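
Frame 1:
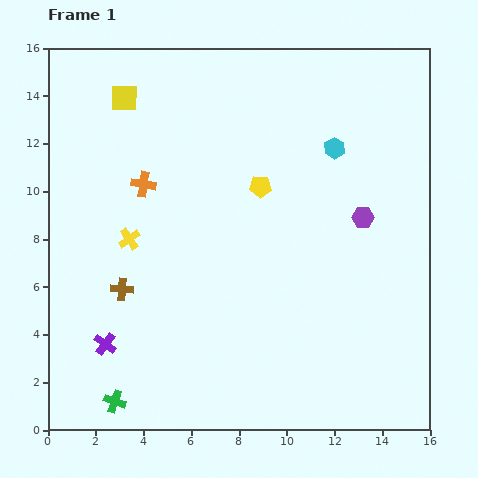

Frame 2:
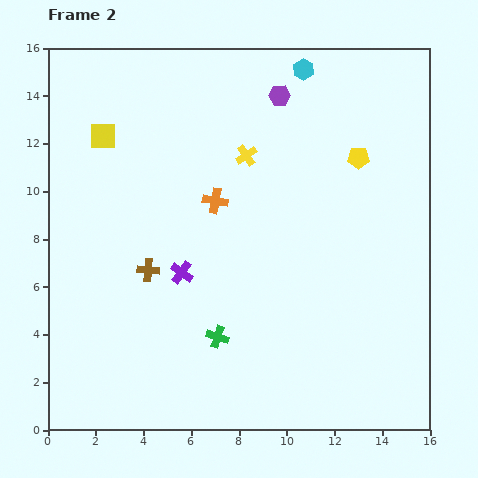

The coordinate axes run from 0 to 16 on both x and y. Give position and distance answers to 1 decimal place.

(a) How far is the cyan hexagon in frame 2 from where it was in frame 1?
3.5

The cyan hexagon moved from (12.0, 11.8) to (10.7, 15.1), a distance of √(1.3² + 3.3²) ≈ 3.5.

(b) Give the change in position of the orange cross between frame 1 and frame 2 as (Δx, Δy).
(3.0, -0.7)

The orange cross was at (4.0, 10.3) in frame 1 and (7.0, 9.6) in frame 2.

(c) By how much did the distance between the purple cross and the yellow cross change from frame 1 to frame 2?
+1.1

Distance in frame 1: 4.5. Distance in frame 2: 5.6.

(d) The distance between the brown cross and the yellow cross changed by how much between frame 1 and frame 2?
+4.2

Distance in frame 1: 2.1. Distance in frame 2: 6.3.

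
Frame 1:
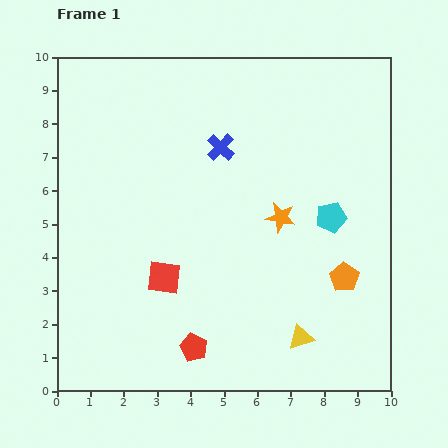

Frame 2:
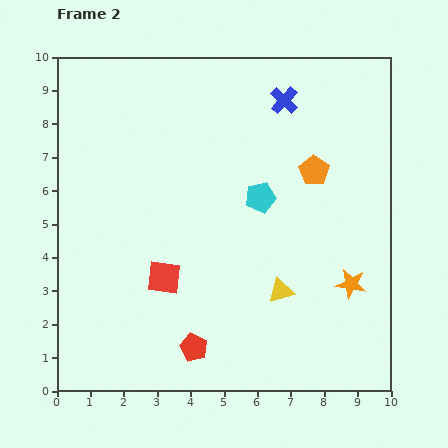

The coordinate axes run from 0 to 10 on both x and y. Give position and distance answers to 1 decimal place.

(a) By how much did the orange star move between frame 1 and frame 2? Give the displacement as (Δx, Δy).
(2.1, -2.0)

The orange star was at (6.7, 5.2) in frame 1 and (8.8, 3.2) in frame 2.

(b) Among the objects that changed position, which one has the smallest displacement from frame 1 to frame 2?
the yellow triangle

(moved 1.5)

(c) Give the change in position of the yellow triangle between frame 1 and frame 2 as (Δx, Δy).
(-0.6, 1.4)

The yellow triangle was at (7.3, 1.6) in frame 1 and (6.7, 3.0) in frame 2.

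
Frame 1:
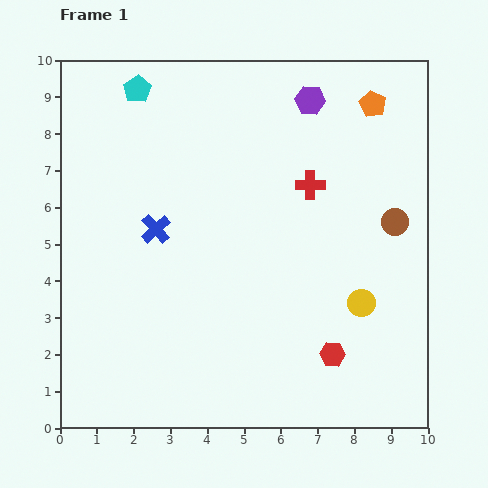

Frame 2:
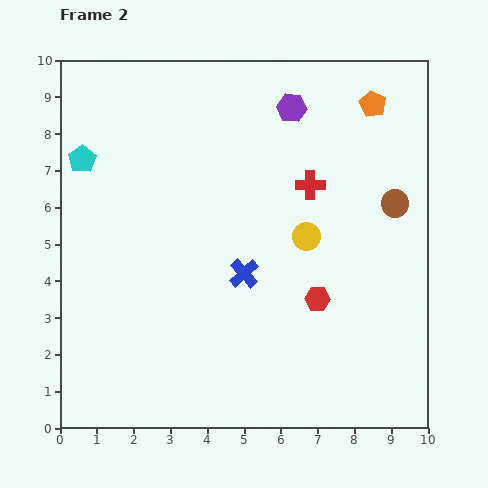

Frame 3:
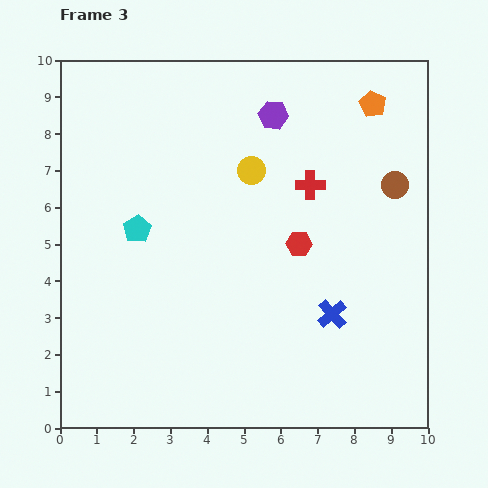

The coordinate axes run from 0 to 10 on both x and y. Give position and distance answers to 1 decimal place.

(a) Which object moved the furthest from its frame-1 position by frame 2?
the blue cross

(moved 2.7; next 2.4)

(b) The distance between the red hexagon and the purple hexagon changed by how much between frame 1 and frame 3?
-3.3

Distance in frame 1: 6.9. Distance in frame 3: 3.6.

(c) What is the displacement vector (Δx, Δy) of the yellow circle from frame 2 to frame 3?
(-1.5, 1.8)

The yellow circle was at (6.7, 5.2) in frame 2 and (5.2, 7.0) in frame 3.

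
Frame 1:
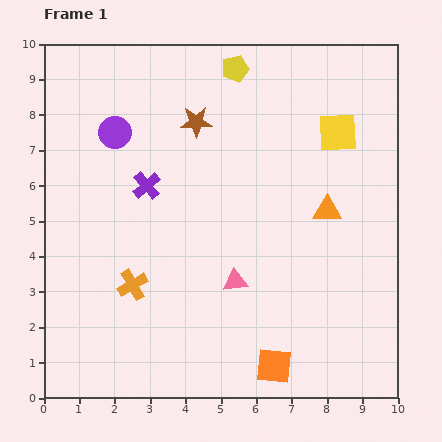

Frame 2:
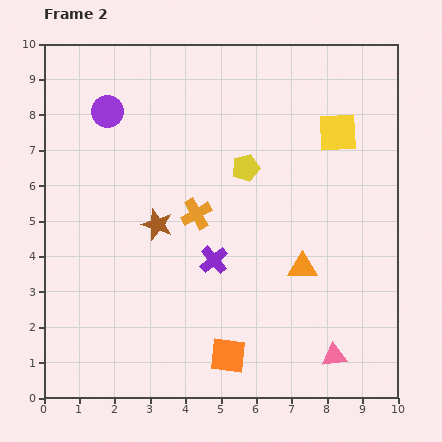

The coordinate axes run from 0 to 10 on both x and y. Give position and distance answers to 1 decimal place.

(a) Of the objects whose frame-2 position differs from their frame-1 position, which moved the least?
the purple circle

(moved 0.6)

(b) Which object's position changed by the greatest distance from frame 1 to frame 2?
the pink triangle

(moved 3.5; next 3.1)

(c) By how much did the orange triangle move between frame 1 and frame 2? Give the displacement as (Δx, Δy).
(-0.7, -1.6)

The orange triangle was at (8.0, 5.3) in frame 1 and (7.3, 3.7) in frame 2.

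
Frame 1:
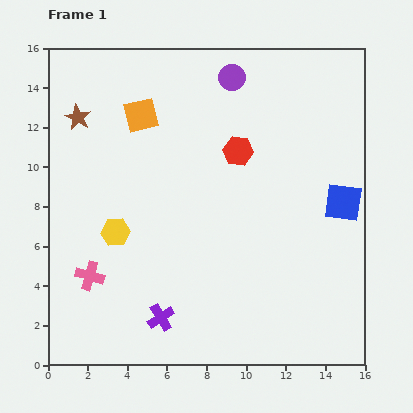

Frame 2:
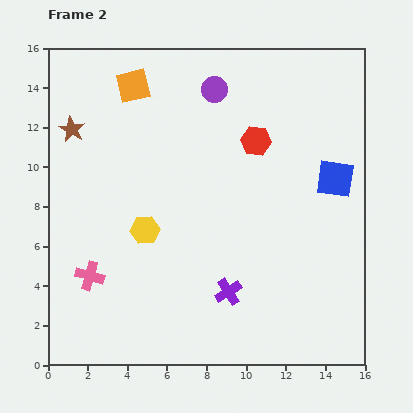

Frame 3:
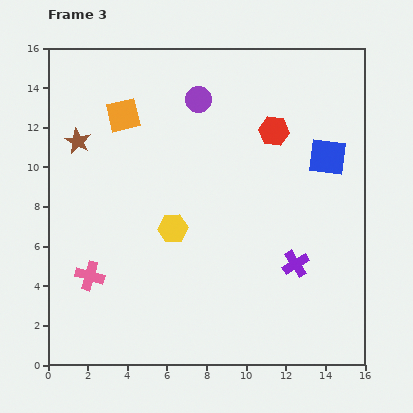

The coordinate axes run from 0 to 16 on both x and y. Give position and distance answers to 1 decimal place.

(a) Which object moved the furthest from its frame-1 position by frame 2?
the purple cross

(moved 3.6; next 1.6)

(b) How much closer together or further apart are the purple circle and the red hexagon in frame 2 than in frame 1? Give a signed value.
-0.4

Distance in frame 1: 3.7. Distance in frame 2: 3.3.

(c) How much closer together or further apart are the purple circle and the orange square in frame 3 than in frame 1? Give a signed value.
-1.1

Distance in frame 1: 5.0. Distance in frame 3: 3.9.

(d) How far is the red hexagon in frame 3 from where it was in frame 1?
2.1

The red hexagon moved from (9.6, 10.8) to (11.4, 11.8), a distance of √(1.8² + 1.0²) ≈ 2.1.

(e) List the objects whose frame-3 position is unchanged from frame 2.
the pink cross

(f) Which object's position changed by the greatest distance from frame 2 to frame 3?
the purple cross

(moved 3.7; next 1.6)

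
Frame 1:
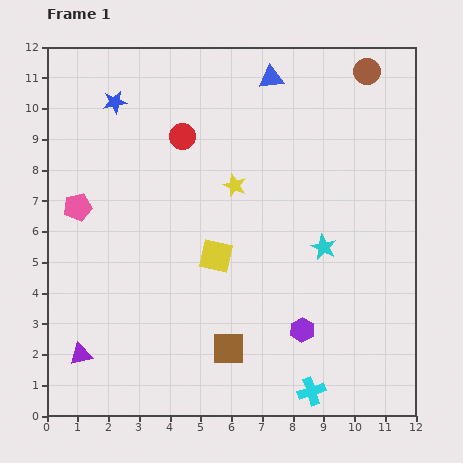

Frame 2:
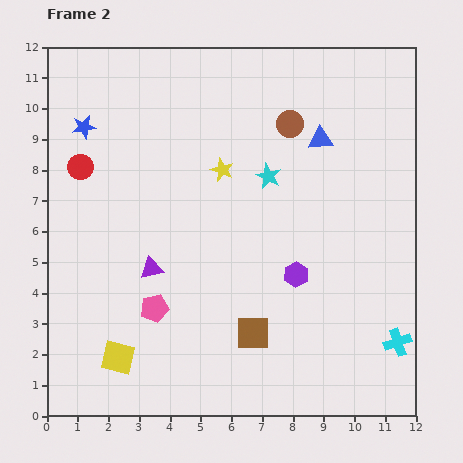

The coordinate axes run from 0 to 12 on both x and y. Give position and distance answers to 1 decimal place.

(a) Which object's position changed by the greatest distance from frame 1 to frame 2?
the yellow square

(moved 4.6; next 4.1)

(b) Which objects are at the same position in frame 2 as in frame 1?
none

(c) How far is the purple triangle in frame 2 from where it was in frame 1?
3.6

The purple triangle moved from (1.1, 2.0) to (3.4, 4.8), a distance of √(2.3² + 2.8²) ≈ 3.6.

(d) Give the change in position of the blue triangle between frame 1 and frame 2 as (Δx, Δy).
(1.6, -2.0)

The blue triangle was at (7.3, 11.0) in frame 1 and (8.9, 9.0) in frame 2.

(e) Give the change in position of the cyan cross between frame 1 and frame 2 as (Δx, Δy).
(2.8, 1.6)

The cyan cross was at (8.6, 0.8) in frame 1 and (11.4, 2.4) in frame 2.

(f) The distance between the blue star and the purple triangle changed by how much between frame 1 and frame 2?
-3.2

Distance in frame 1: 8.3. Distance in frame 2: 5.1.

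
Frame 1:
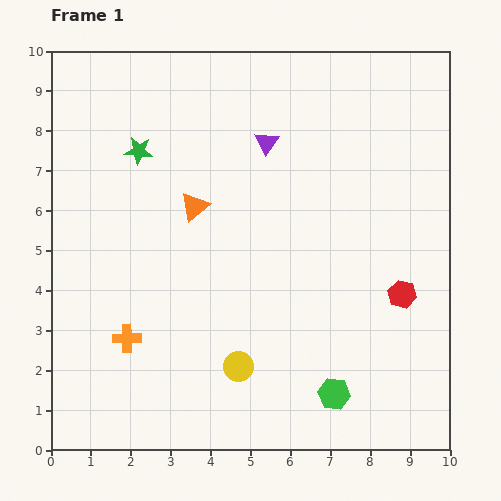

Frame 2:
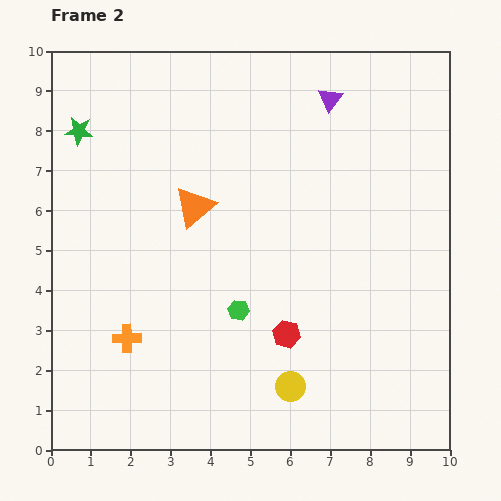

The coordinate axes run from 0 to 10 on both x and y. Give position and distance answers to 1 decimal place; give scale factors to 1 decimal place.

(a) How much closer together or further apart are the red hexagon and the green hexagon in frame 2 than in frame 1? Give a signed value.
-1.7

Distance in frame 1: 3.0. Distance in frame 2: 1.3.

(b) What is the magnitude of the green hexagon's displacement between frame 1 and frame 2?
3.2

The green hexagon moved from (7.1, 1.4) to (4.7, 3.5), a distance of √(2.4² + 2.1²) ≈ 3.2.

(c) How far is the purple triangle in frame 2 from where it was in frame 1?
1.9

The purple triangle moved from (5.4, 7.7) to (7.0, 8.8), a distance of √(1.6² + 1.1²) ≈ 1.9.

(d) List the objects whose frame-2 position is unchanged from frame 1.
the orange triangle, the orange cross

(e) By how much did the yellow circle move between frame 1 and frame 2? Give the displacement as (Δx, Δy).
(1.3, -0.5)

The yellow circle was at (4.7, 2.1) in frame 1 and (6.0, 1.6) in frame 2.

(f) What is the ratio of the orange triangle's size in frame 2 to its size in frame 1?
1.4×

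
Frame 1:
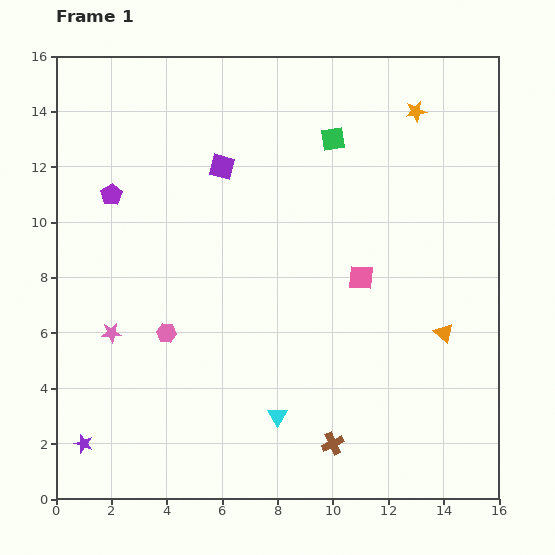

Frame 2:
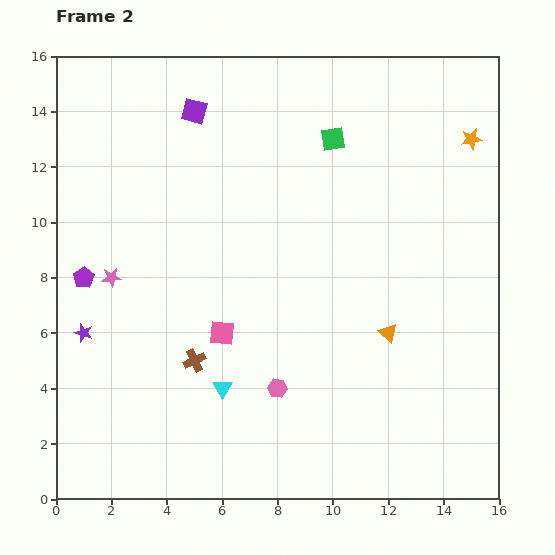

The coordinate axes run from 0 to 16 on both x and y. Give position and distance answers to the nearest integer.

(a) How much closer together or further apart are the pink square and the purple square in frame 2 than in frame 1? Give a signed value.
+2

Distance in frame 1: 6. Distance in frame 2: 8.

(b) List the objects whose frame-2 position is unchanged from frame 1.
the green square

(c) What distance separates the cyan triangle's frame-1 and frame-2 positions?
2

The cyan triangle moved from (8, 3) to (6, 4), a distance of √(2² + 1²) ≈ 2.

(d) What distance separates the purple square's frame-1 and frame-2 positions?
2

The purple square moved from (6, 12) to (5, 14), a distance of √(1² + 2²) ≈ 2.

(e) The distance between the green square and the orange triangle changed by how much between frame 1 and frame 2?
-1

Distance in frame 1: 8. Distance in frame 2: 7.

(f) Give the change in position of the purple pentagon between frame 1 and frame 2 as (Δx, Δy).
(-1, -3)

The purple pentagon was at (2, 11) in frame 1 and (1, 8) in frame 2.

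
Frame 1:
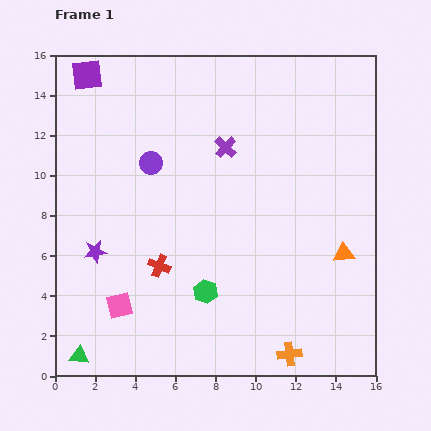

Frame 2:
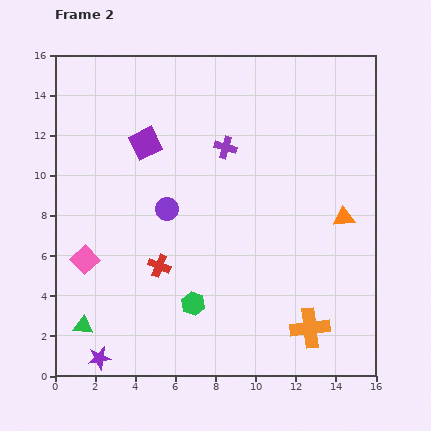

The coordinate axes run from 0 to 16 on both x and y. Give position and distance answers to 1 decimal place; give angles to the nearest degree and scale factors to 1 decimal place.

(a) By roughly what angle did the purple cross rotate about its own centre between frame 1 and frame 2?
29° counter-clockwise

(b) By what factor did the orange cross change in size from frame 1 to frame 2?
1.6×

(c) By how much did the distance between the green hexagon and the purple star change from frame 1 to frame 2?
-0.5

Distance in frame 1: 5.9. Distance in frame 2: 5.4.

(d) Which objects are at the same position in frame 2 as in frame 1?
the purple cross, the red cross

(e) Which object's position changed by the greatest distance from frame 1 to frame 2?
the purple star

(moved 5.3; next 4.5)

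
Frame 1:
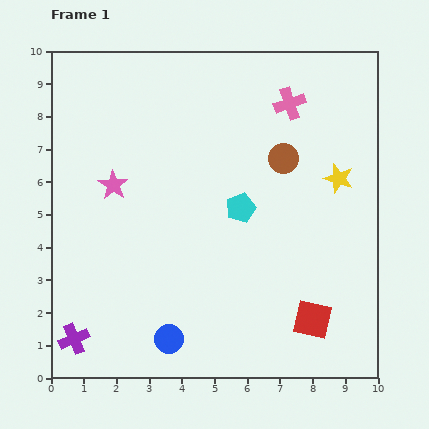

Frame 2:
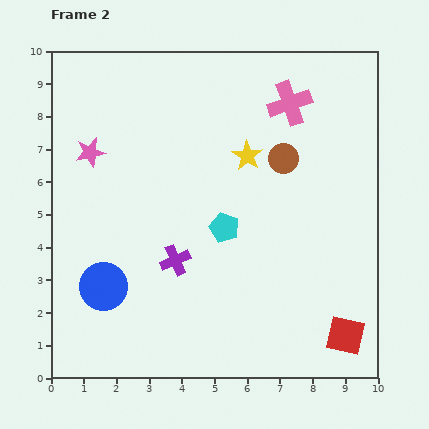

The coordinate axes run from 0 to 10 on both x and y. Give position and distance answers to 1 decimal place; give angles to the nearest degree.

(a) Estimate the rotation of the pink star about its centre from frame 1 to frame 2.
27° clockwise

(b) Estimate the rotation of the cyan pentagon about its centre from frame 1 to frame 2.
31° counter-clockwise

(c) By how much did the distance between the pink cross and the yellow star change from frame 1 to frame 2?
-0.6

Distance in frame 1: 2.7. Distance in frame 2: 2.1.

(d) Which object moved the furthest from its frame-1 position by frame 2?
the purple cross

(moved 3.9; next 2.9)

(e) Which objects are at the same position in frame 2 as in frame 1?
the pink cross, the brown circle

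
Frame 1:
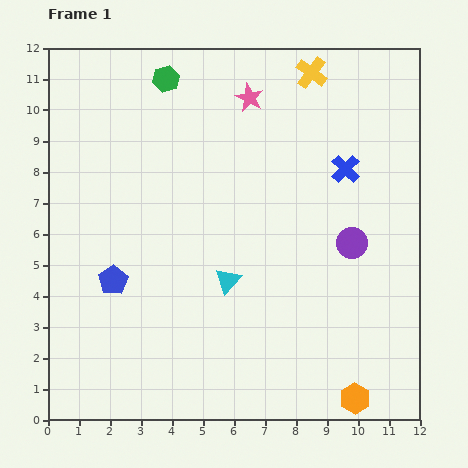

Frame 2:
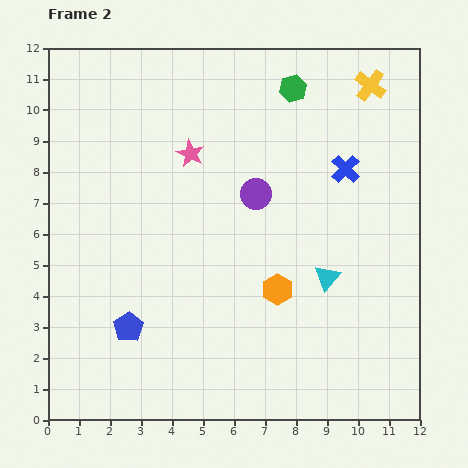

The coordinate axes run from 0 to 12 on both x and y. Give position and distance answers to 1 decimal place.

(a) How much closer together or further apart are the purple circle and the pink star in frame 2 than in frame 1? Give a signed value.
-3.2

Distance in frame 1: 5.7. Distance in frame 2: 2.5.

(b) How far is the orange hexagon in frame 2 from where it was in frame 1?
4.3

The orange hexagon moved from (9.9, 0.7) to (7.4, 4.2), a distance of √(2.5² + 3.5²) ≈ 4.3.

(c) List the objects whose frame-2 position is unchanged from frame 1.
the blue cross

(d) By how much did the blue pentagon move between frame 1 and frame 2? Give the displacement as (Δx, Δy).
(0.5, -1.5)

The blue pentagon was at (2.1, 4.5) in frame 1 and (2.6, 3.0) in frame 2.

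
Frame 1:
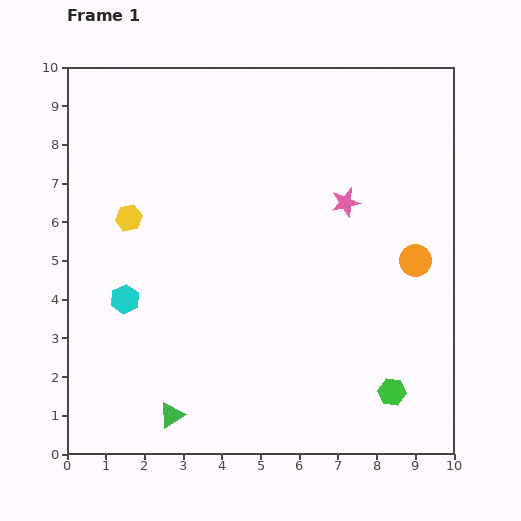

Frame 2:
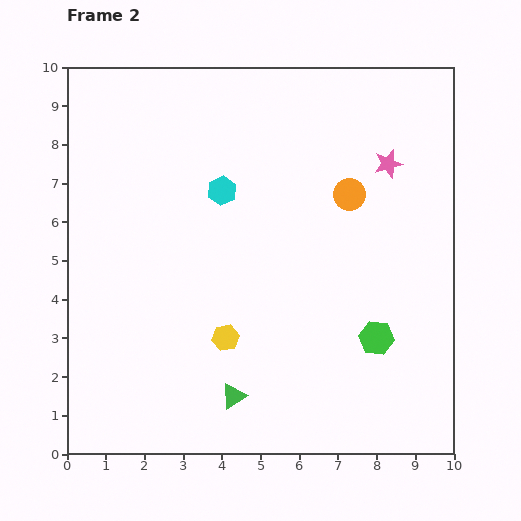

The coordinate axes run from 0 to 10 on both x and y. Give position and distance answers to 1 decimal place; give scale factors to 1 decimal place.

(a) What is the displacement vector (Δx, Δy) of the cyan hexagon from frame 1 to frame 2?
(2.5, 2.8)

The cyan hexagon was at (1.5, 4.0) in frame 1 and (4.0, 6.8) in frame 2.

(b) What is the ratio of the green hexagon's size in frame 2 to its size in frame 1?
1.3×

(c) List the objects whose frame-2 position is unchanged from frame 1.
none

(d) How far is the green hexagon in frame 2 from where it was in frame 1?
1.5

The green hexagon moved from (8.4, 1.6) to (8.0, 3.0), a distance of √(0.4² + 1.4²) ≈ 1.5.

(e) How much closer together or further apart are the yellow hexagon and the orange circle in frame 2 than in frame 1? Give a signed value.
-2.6

Distance in frame 1: 7.5. Distance in frame 2: 4.9.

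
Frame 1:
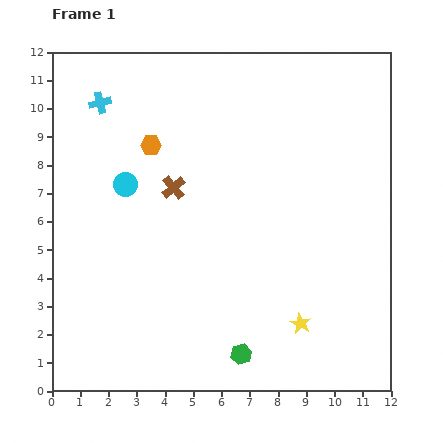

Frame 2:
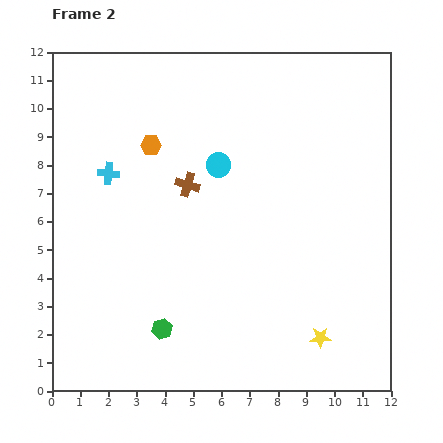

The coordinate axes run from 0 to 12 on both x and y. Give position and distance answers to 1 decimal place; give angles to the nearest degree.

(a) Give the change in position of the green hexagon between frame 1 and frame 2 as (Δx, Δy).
(-2.8, 0.9)

The green hexagon was at (6.7, 1.3) in frame 1 and (3.9, 2.2) in frame 2.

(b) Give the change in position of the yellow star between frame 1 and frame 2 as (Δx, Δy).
(0.7, -0.5)

The yellow star was at (8.8, 2.4) in frame 1 and (9.5, 1.9) in frame 2.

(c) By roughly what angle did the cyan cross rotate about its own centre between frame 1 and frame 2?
19° clockwise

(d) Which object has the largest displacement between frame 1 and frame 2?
the cyan circle

(moved 3.4; next 2.9)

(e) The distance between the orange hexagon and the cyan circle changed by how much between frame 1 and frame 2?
+0.8

Distance in frame 1: 1.7. Distance in frame 2: 2.5.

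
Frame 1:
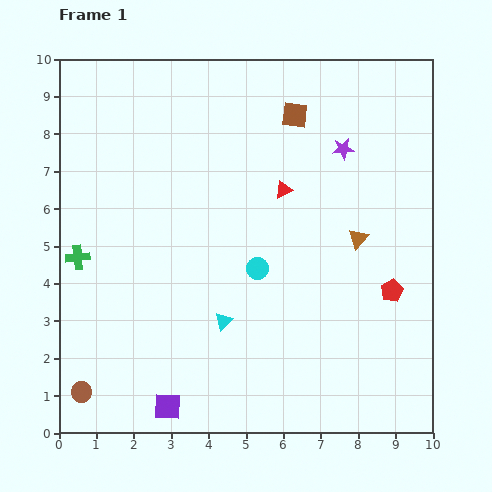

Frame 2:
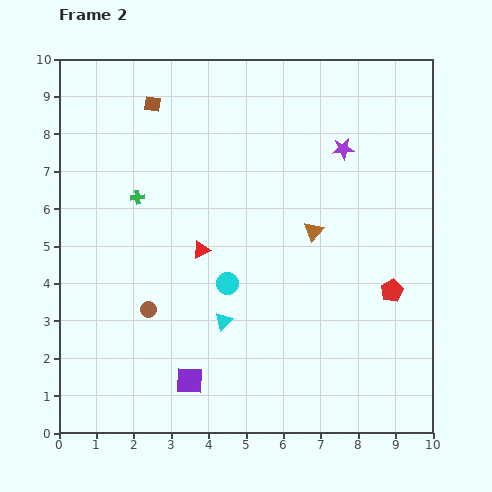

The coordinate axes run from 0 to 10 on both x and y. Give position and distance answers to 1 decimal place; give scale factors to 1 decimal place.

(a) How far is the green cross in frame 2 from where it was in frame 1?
2.3

The green cross moved from (0.5, 4.7) to (2.1, 6.3), a distance of √(1.6² + 1.6²) ≈ 2.3.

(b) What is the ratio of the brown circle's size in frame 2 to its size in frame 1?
0.8×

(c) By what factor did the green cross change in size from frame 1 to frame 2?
0.6×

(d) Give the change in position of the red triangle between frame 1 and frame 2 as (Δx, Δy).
(-2.2, -1.6)

The red triangle was at (6.0, 6.5) in frame 1 and (3.8, 4.9) in frame 2.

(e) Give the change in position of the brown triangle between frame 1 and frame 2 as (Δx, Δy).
(-1.2, 0.2)

The brown triangle was at (8.0, 5.2) in frame 1 and (6.8, 5.4) in frame 2.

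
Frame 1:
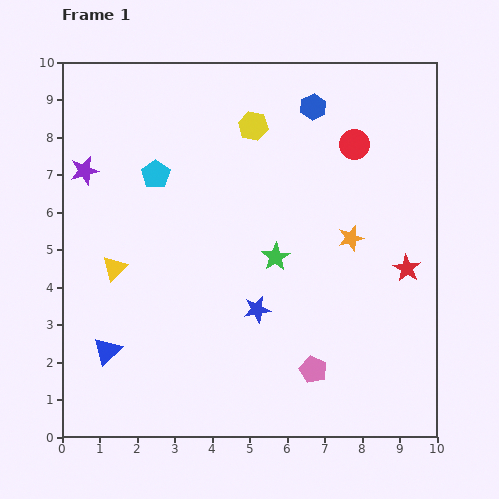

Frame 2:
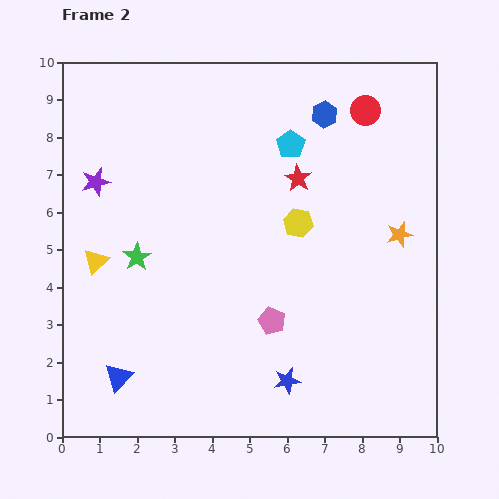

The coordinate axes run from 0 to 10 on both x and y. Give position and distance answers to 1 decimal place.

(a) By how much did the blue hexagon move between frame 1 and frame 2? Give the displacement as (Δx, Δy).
(0.3, -0.2)

The blue hexagon was at (6.7, 8.8) in frame 1 and (7.0, 8.6) in frame 2.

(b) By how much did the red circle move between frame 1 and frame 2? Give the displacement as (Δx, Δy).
(0.3, 0.9)

The red circle was at (7.8, 7.8) in frame 1 and (8.1, 8.7) in frame 2.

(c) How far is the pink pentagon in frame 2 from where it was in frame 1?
1.7

The pink pentagon moved from (6.7, 1.8) to (5.6, 3.1), a distance of √(1.1² + 1.3²) ≈ 1.7.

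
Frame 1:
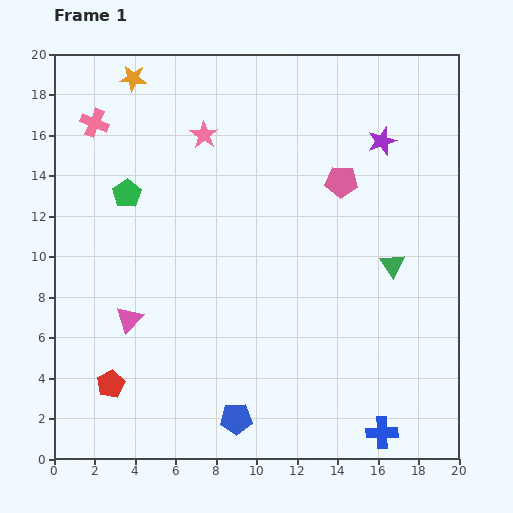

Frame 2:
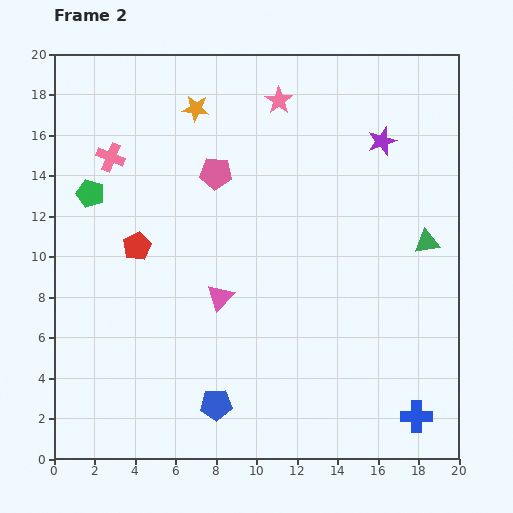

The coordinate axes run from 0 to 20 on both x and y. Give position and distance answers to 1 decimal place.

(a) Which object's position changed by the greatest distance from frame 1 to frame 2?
the red pentagon

(moved 6.9; next 6.2)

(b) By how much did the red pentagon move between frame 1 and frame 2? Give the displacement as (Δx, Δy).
(1.3, 6.8)

The red pentagon was at (2.8, 3.7) in frame 1 and (4.1, 10.5) in frame 2.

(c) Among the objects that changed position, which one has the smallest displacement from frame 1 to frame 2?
the blue pentagon

(moved 1.2)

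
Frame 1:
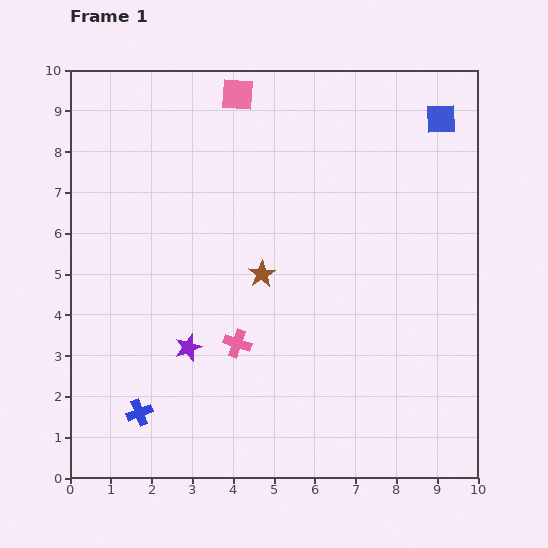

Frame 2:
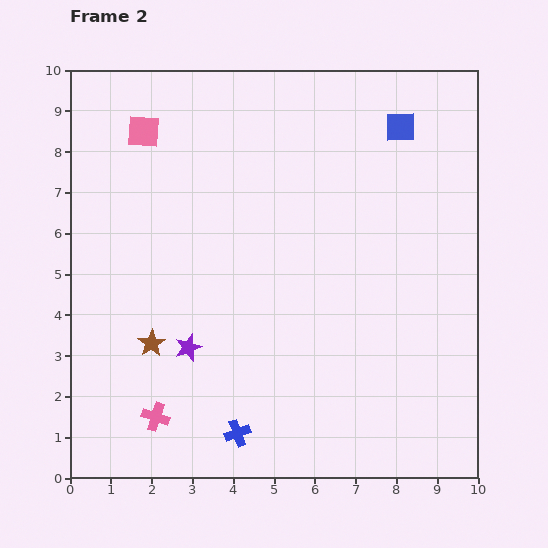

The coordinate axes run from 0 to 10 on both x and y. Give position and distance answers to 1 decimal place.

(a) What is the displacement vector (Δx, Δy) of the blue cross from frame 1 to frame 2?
(2.4, -0.5)

The blue cross was at (1.7, 1.6) in frame 1 and (4.1, 1.1) in frame 2.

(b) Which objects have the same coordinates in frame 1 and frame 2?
the purple star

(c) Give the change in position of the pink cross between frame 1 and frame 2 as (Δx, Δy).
(-2.0, -1.8)

The pink cross was at (4.1, 3.3) in frame 1 and (2.1, 1.5) in frame 2.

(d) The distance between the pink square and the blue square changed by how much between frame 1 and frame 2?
+1.3

Distance in frame 1: 5.0. Distance in frame 2: 6.3.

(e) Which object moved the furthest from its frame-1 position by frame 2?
the brown star

(moved 3.2; next 2.7)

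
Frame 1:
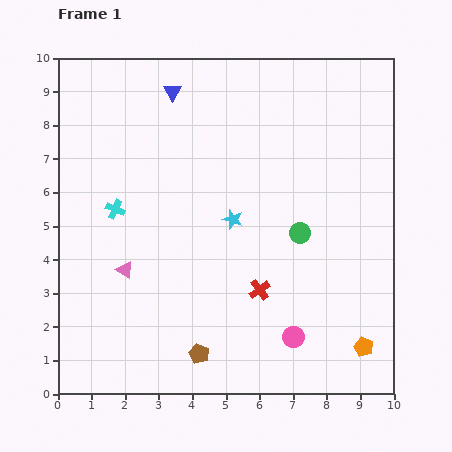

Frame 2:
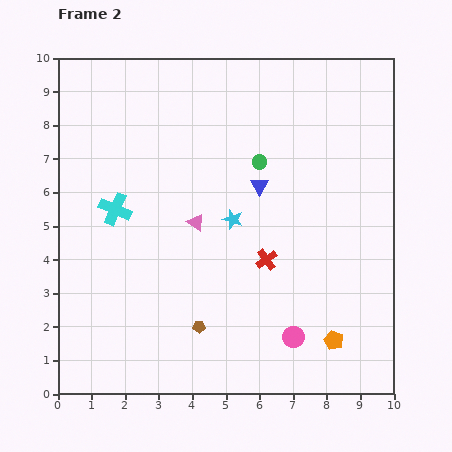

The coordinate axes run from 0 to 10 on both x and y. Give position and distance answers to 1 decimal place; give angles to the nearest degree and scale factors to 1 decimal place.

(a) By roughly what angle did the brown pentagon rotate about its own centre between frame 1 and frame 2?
24° counter-clockwise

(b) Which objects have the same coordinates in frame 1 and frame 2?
the cyan star, the pink circle, the cyan cross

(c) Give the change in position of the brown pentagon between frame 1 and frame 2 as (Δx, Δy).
(0.0, 0.8)

The brown pentagon was at (4.2, 1.2) in frame 1 and (4.2, 2.0) in frame 2.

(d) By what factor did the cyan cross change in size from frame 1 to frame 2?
1.7×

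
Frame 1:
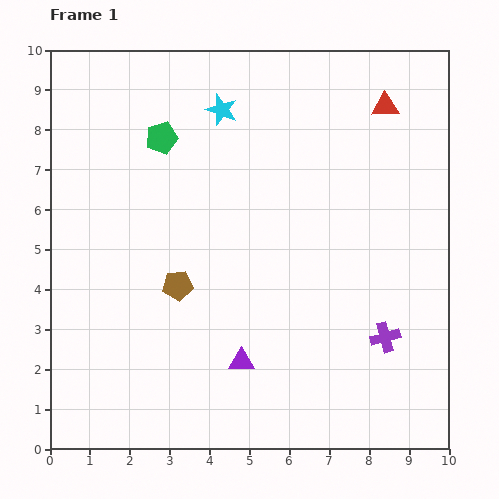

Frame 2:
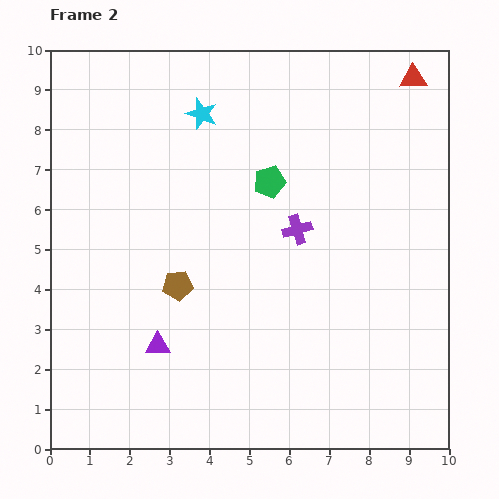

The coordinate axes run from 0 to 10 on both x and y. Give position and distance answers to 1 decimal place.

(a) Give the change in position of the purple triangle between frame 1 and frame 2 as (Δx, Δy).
(-2.1, 0.4)

The purple triangle was at (4.8, 2.2) in frame 1 and (2.7, 2.6) in frame 2.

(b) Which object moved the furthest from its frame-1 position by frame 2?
the purple cross

(moved 3.5; next 2.9)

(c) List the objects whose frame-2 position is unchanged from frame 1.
the brown pentagon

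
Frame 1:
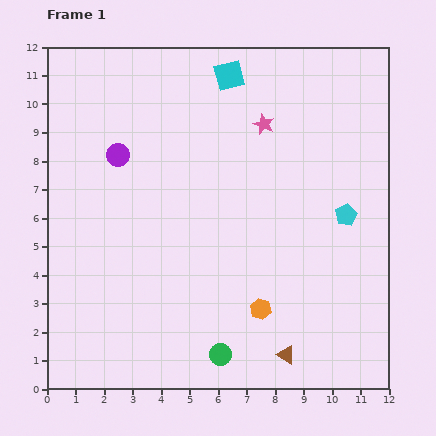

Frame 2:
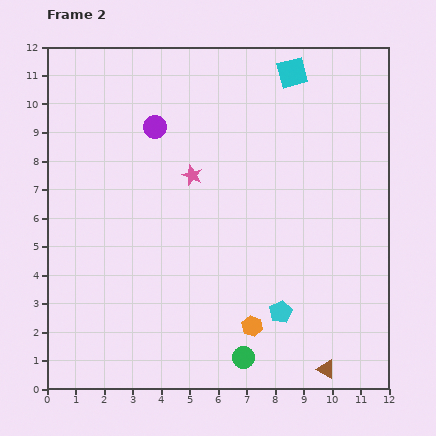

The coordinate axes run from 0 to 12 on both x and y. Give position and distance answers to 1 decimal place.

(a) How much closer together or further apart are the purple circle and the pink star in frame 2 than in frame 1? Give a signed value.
-3.1

Distance in frame 1: 5.2. Distance in frame 2: 2.1.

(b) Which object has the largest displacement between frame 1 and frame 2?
the cyan pentagon

(moved 4.1; next 3.1)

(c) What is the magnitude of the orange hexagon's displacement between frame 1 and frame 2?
0.7

The orange hexagon moved from (7.5, 2.8) to (7.2, 2.2), a distance of √(0.3² + 0.6²) ≈ 0.7.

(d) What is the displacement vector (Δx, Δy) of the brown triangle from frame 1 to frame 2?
(1.4, -0.5)

The brown triangle was at (8.4, 1.2) in frame 1 and (9.8, 0.7) in frame 2.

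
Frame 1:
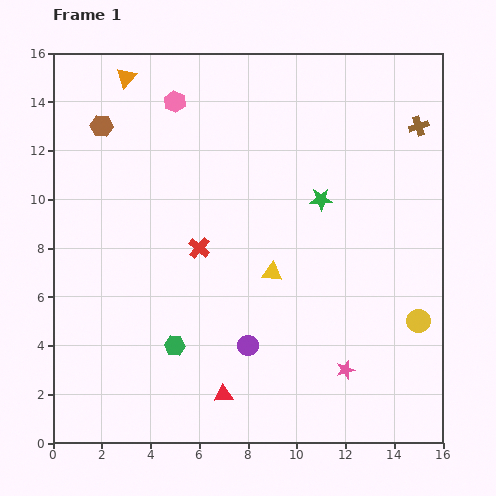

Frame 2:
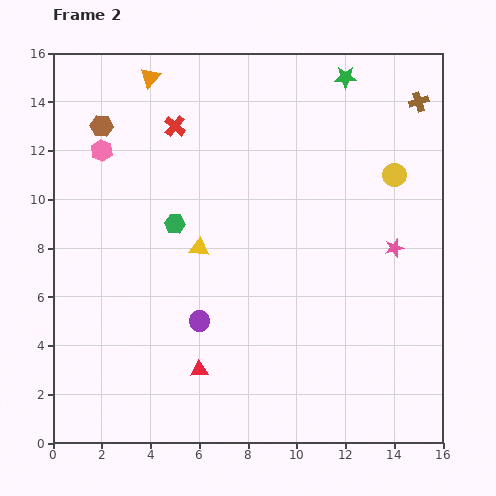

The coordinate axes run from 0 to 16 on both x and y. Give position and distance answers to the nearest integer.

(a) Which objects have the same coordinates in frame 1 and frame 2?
the brown hexagon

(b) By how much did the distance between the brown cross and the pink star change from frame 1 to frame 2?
-4

Distance in frame 1: 10. Distance in frame 2: 6.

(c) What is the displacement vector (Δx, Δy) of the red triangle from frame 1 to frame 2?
(-1, 1)

The red triangle was at (7, 2) in frame 1 and (6, 3) in frame 2.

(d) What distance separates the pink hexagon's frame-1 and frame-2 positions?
4

The pink hexagon moved from (5, 14) to (2, 12), a distance of √(3² + 2²) ≈ 4.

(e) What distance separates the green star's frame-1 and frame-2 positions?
5

The green star moved from (11, 10) to (12, 15), a distance of √(1² + 5²) ≈ 5.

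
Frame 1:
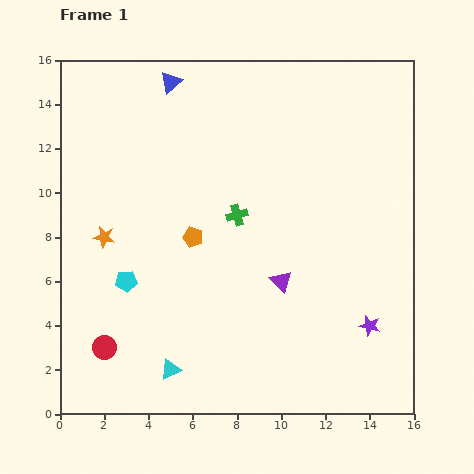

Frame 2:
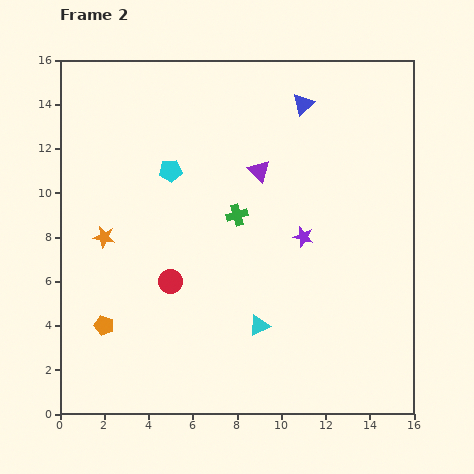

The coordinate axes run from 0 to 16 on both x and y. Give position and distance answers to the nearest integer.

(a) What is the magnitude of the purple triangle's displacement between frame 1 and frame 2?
5

The purple triangle moved from (10, 6) to (9, 11), a distance of √(1² + 5²) ≈ 5.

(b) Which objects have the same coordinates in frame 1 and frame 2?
the green cross, the orange star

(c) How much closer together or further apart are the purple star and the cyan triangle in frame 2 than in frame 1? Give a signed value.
-5

Distance in frame 1: 9. Distance in frame 2: 4.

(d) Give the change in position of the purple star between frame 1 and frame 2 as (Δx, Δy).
(-3, 4)

The purple star was at (14, 4) in frame 1 and (11, 8) in frame 2.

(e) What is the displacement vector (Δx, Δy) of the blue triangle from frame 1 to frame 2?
(6, -1)

The blue triangle was at (5, 15) in frame 1 and (11, 14) in frame 2.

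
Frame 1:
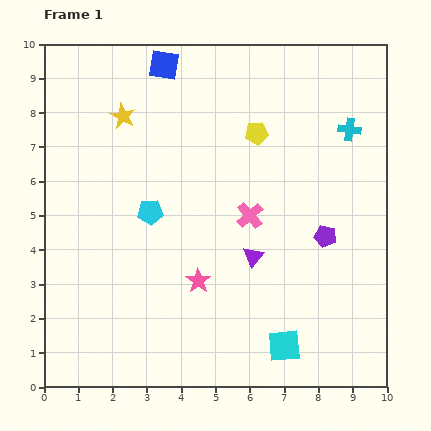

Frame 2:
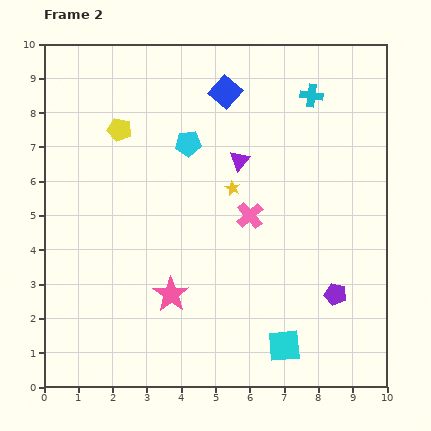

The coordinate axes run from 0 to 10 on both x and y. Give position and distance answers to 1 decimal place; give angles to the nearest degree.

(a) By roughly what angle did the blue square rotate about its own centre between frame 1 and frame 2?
33° clockwise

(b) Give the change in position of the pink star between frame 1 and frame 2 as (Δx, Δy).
(-0.8, -0.4)

The pink star was at (4.5, 3.1) in frame 1 and (3.7, 2.7) in frame 2.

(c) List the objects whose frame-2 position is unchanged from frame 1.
the cyan square, the pink cross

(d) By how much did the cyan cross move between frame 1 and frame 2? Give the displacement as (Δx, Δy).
(-1.1, 1.0)

The cyan cross was at (8.9, 7.5) in frame 1 and (7.8, 8.5) in frame 2.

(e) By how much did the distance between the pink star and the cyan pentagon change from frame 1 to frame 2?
+2.0

Distance in frame 1: 2.4. Distance in frame 2: 4.4.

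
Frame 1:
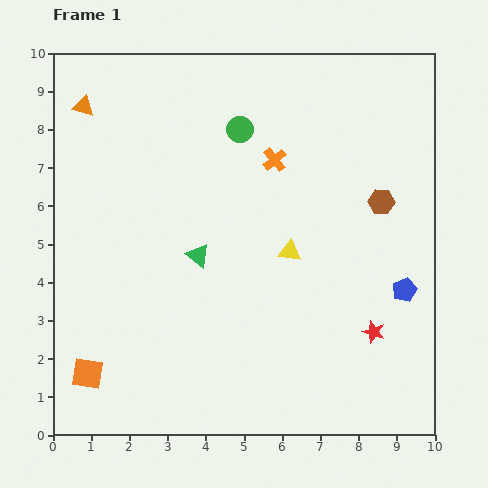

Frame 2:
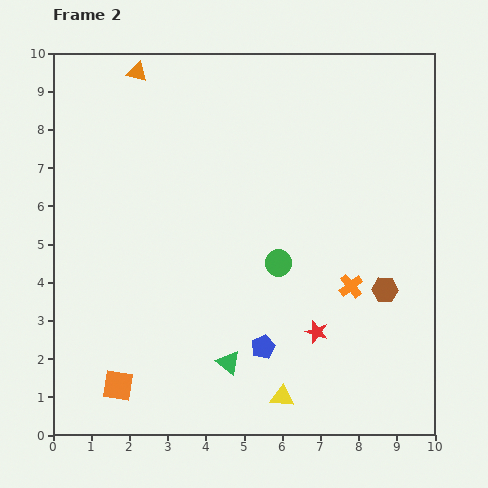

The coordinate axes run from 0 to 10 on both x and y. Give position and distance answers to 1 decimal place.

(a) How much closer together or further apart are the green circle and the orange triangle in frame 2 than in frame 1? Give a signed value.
+2.1

Distance in frame 1: 4.1. Distance in frame 2: 6.2.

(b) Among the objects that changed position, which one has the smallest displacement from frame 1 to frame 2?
the orange square

(moved 0.9)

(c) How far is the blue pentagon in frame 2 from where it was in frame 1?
4.0

The blue pentagon moved from (9.2, 3.8) to (5.5, 2.3), a distance of √(3.7² + 1.5²) ≈ 4.0.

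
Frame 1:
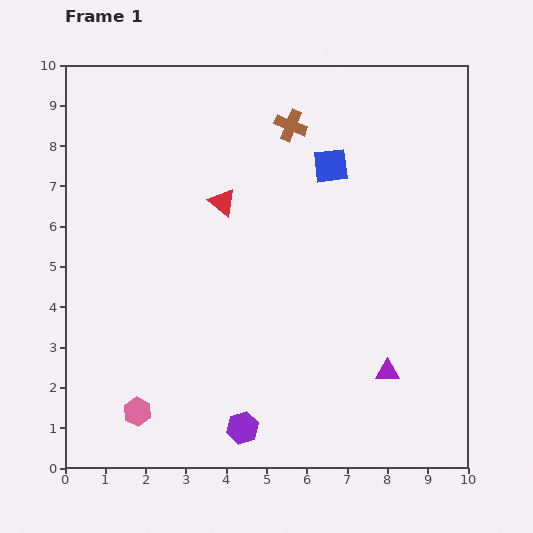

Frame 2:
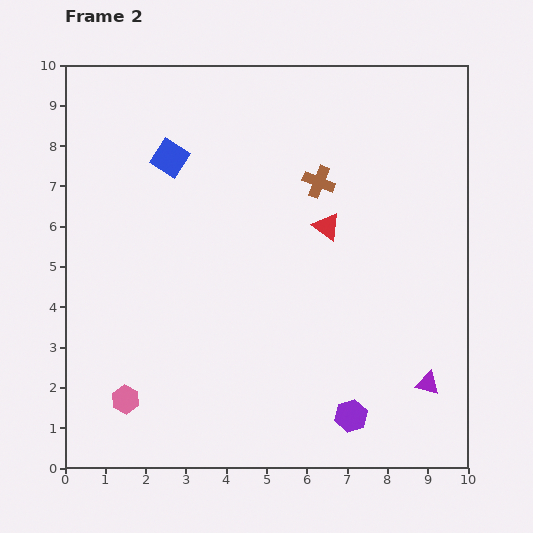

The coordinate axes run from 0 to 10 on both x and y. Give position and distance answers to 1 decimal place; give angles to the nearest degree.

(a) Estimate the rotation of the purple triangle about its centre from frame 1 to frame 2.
15° clockwise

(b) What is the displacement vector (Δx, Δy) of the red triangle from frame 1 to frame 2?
(2.6, -0.6)

The red triangle was at (3.9, 6.6) in frame 1 and (6.5, 6.0) in frame 2.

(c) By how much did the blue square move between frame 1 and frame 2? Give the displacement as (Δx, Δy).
(-4.0, 0.2)

The blue square was at (6.6, 7.5) in frame 1 and (2.6, 7.7) in frame 2.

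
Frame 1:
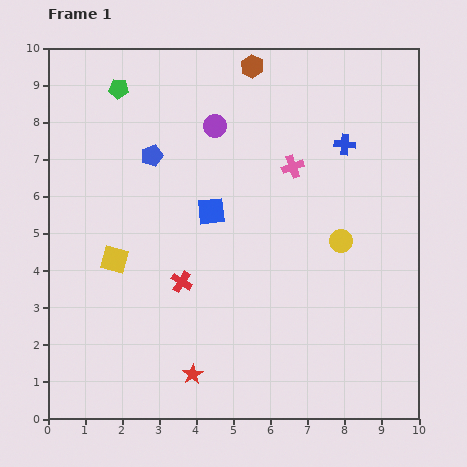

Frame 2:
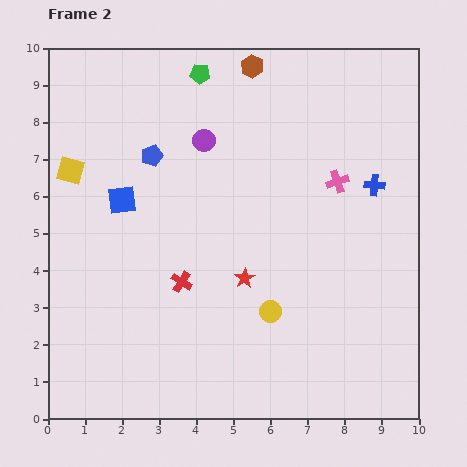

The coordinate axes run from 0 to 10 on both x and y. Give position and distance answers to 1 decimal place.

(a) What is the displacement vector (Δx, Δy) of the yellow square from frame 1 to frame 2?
(-1.2, 2.4)

The yellow square was at (1.8, 4.3) in frame 1 and (0.6, 6.7) in frame 2.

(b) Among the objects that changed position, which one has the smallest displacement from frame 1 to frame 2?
the purple circle

(moved 0.5)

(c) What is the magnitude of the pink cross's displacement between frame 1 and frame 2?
1.3

The pink cross moved from (6.6, 6.8) to (7.8, 6.4), a distance of √(1.2² + 0.4²) ≈ 1.3.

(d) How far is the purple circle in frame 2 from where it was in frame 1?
0.5

The purple circle moved from (4.5, 7.9) to (4.2, 7.5), a distance of √(0.3² + 0.4²) ≈ 0.5.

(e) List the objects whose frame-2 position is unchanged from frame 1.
the red cross, the blue pentagon, the brown hexagon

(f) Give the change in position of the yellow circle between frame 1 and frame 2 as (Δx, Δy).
(-1.9, -1.9)

The yellow circle was at (7.9, 4.8) in frame 1 and (6.0, 2.9) in frame 2.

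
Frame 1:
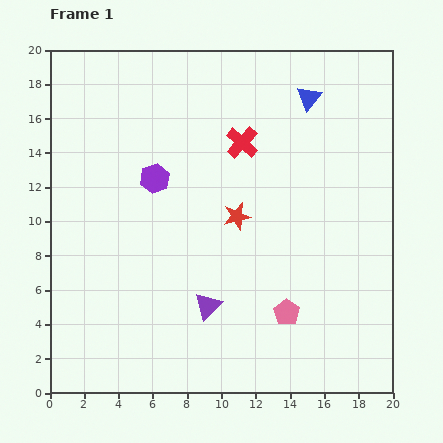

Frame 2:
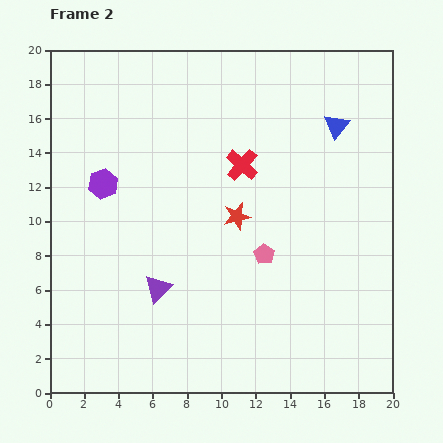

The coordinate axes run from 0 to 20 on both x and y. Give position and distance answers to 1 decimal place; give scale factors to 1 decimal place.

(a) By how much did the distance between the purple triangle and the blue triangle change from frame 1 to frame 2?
+0.6

Distance in frame 1: 13.5. Distance in frame 2: 14.1.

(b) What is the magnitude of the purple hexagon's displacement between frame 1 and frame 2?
3.0

The purple hexagon moved from (6.1, 12.5) to (3.1, 12.2), a distance of √(3.0² + 0.3²) ≈ 3.0.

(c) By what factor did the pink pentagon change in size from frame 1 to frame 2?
0.8×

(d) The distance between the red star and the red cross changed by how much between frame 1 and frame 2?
-1.3

Distance in frame 1: 4.3. Distance in frame 2: 3.0.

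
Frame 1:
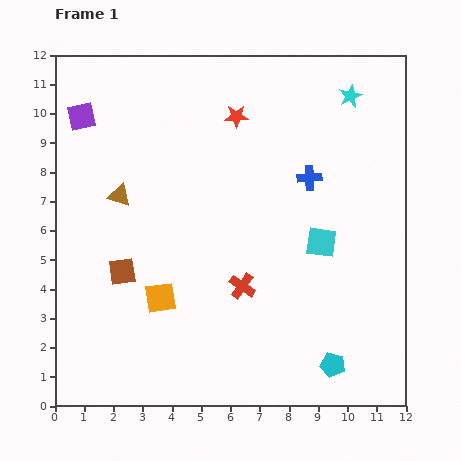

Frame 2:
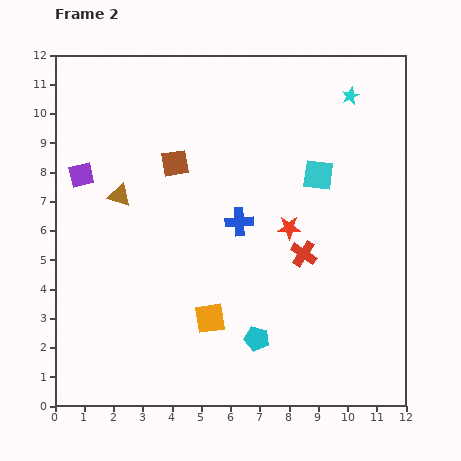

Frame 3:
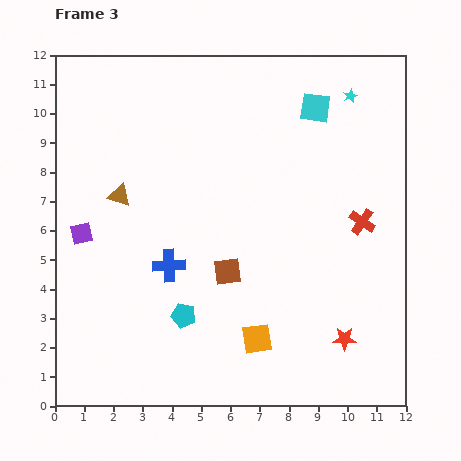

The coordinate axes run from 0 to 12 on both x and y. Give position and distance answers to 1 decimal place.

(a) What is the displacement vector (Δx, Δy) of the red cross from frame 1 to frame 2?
(2.1, 1.1)

The red cross was at (6.4, 4.1) in frame 1 and (8.5, 5.2) in frame 2.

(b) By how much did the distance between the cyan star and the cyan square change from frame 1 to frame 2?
-2.2

Distance in frame 1: 5.1. Distance in frame 2: 2.9.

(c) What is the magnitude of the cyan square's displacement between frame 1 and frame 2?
2.3

The cyan square moved from (9.1, 5.6) to (9.0, 7.9), a distance of √(0.1² + 2.3²) ≈ 2.3.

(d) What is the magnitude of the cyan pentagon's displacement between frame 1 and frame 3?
5.4

The cyan pentagon moved from (9.5, 1.4) to (4.4, 3.1), a distance of √(5.1² + 1.7²) ≈ 5.4.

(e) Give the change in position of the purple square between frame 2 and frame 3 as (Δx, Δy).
(0.0, -2.0)

The purple square was at (0.9, 7.9) in frame 2 and (0.9, 5.9) in frame 3.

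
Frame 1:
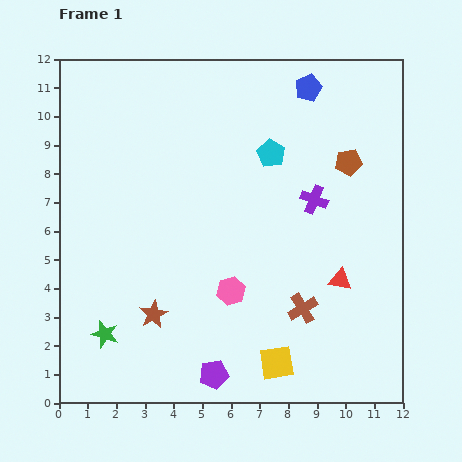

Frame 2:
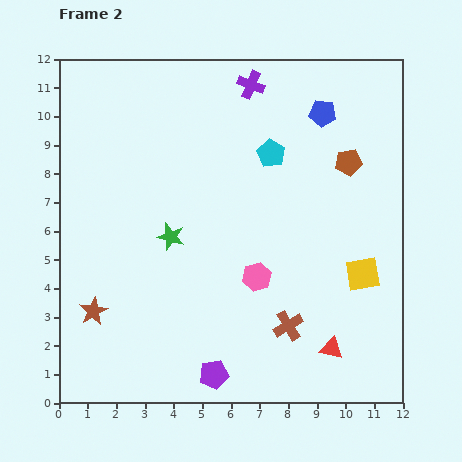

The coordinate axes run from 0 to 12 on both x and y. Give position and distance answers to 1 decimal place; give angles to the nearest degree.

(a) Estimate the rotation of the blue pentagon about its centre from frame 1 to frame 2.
29° clockwise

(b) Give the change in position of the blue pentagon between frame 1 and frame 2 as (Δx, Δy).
(0.5, -0.9)

The blue pentagon was at (8.7, 11.0) in frame 1 and (9.2, 10.1) in frame 2.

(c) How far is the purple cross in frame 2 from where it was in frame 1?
4.6

The purple cross moved from (8.9, 7.1) to (6.7, 11.1), a distance of √(2.2² + 4.0²) ≈ 4.6.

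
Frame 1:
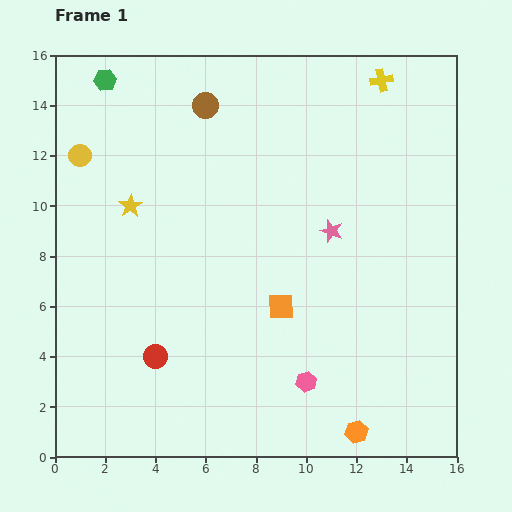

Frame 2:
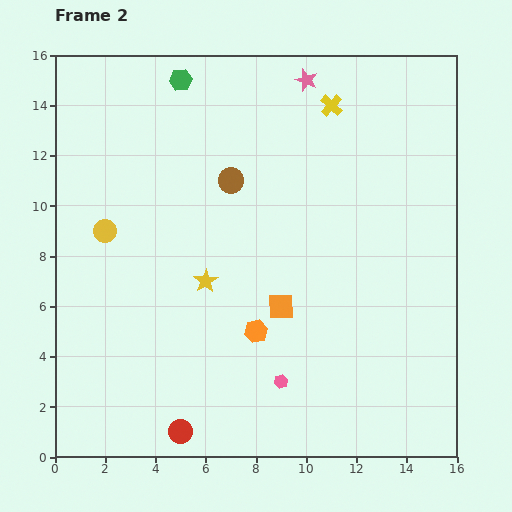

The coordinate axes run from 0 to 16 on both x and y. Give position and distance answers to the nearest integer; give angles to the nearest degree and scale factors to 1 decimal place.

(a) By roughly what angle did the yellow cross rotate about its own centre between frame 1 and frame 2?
37° counter-clockwise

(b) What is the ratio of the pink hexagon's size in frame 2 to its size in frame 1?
0.6×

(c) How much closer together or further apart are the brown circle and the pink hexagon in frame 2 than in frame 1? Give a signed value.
-4

Distance in frame 1: 12. Distance in frame 2: 8.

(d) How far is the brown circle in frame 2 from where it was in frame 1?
3

The brown circle moved from (6, 14) to (7, 11), a distance of √(1² + 3²) ≈ 3.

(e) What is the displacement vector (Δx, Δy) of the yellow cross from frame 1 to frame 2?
(-2, -1)

The yellow cross was at (13, 15) in frame 1 and (11, 14) in frame 2.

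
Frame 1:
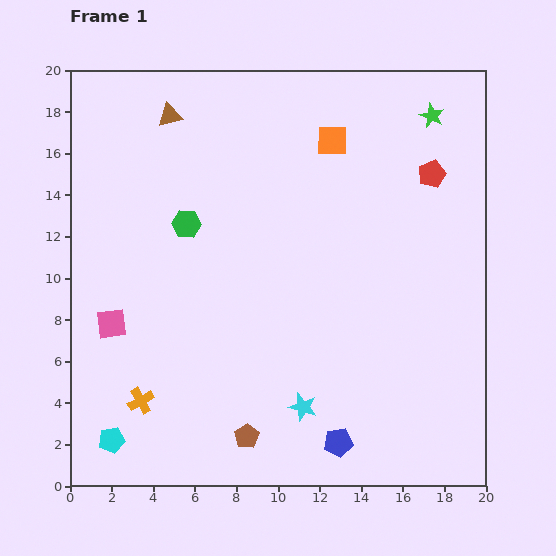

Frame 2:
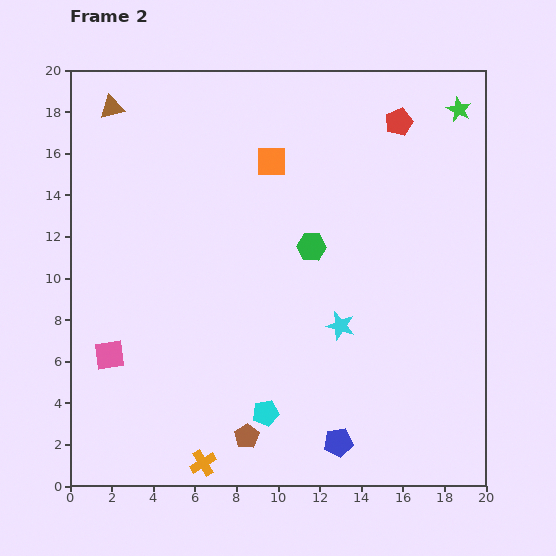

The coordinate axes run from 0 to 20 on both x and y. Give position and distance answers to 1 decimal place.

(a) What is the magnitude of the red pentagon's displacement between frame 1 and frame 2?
3.0

The red pentagon moved from (17.4, 15.0) to (15.8, 17.5), a distance of √(1.6² + 2.5²) ≈ 3.0.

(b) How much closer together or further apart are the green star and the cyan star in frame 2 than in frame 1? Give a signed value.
-3.4

Distance in frame 1: 15.3. Distance in frame 2: 11.9.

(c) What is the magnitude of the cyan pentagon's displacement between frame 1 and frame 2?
7.5

The cyan pentagon moved from (2.0, 2.2) to (9.4, 3.5), a distance of √(7.4² + 1.3²) ≈ 7.5.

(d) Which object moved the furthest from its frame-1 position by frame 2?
the cyan pentagon

(moved 7.5; next 6.1)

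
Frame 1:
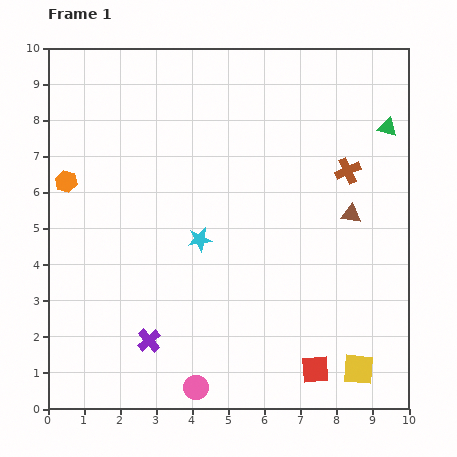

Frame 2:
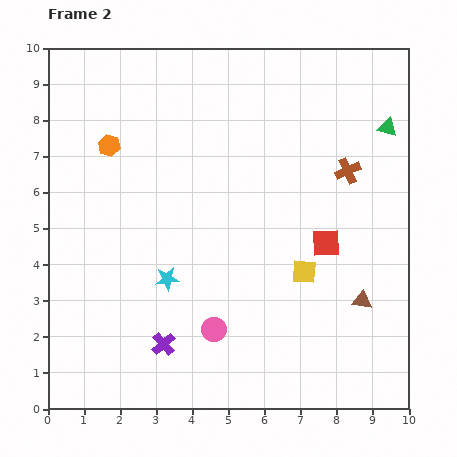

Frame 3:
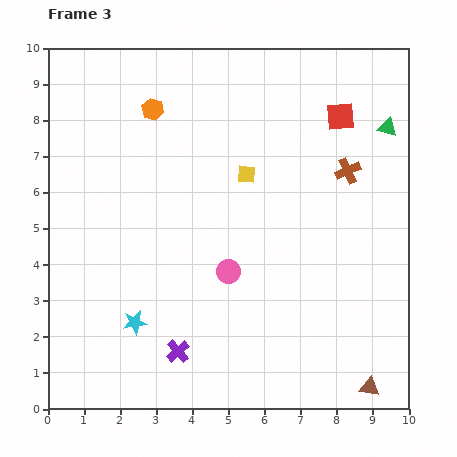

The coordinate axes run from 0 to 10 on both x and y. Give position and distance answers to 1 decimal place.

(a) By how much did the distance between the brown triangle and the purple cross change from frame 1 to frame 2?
-1.0

Distance in frame 1: 6.6. Distance in frame 2: 5.6.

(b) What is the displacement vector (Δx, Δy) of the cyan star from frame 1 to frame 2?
(-0.9, -1.1)

The cyan star was at (4.2, 4.7) in frame 1 and (3.3, 3.6) in frame 2.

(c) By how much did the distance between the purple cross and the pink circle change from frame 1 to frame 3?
+0.8

Distance in frame 1: 1.8. Distance in frame 3: 2.6.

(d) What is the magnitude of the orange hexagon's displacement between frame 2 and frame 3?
1.6

The orange hexagon moved from (1.7, 7.3) to (2.9, 8.3), a distance of √(1.2² + 1.0²) ≈ 1.6.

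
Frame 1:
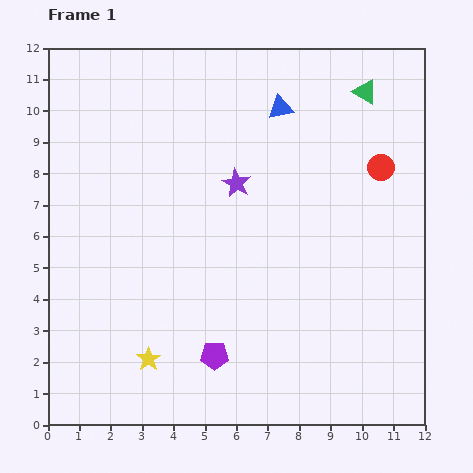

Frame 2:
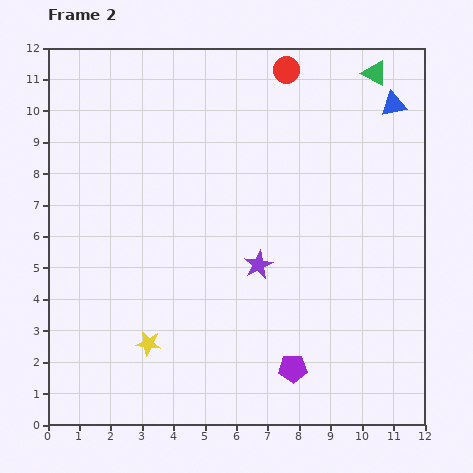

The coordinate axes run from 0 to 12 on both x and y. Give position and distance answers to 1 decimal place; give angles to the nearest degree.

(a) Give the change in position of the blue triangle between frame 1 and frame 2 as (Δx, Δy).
(3.6, 0.1)

The blue triangle was at (7.4, 10.1) in frame 1 and (11.0, 10.2) in frame 2.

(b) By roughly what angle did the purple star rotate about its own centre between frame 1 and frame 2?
16° clockwise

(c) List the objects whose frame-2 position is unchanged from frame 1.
none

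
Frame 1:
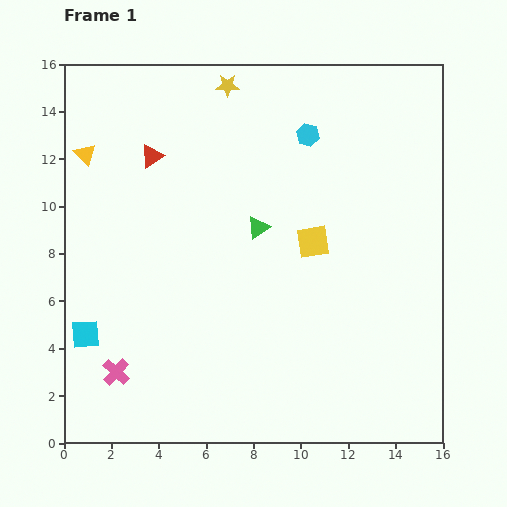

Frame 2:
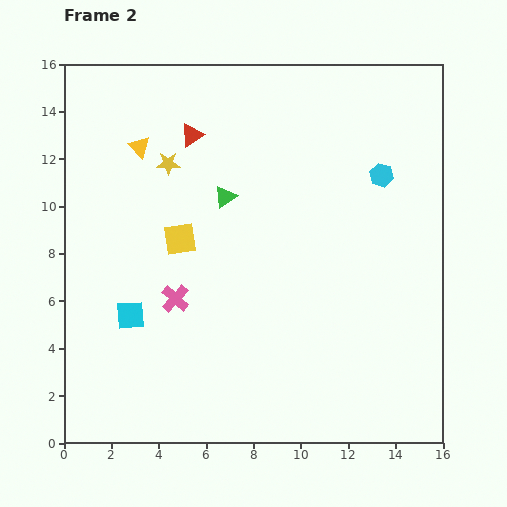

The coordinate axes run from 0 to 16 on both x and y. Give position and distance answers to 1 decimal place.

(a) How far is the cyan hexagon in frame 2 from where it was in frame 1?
3.5

The cyan hexagon moved from (10.3, 13.0) to (13.4, 11.3), a distance of √(3.1² + 1.7²) ≈ 3.5.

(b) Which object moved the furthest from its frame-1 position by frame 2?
the yellow square

(moved 5.6; next 4.1)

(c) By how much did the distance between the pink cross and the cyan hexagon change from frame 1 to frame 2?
-2.8

Distance in frame 1: 12.9. Distance in frame 2: 10.1.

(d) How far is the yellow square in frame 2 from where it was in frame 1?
5.6

The yellow square moved from (10.5, 8.5) to (4.9, 8.6), a distance of √(5.6² + 0.1²) ≈ 5.6.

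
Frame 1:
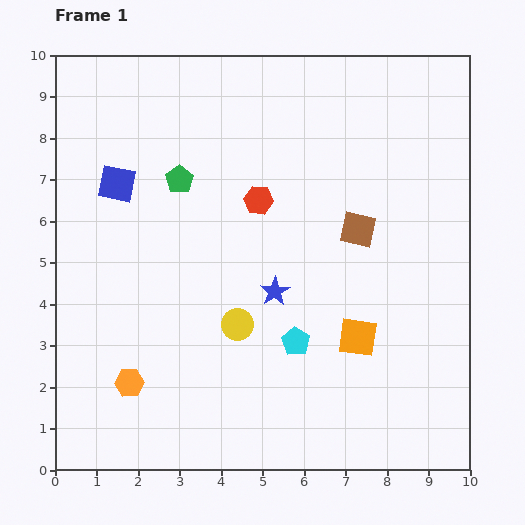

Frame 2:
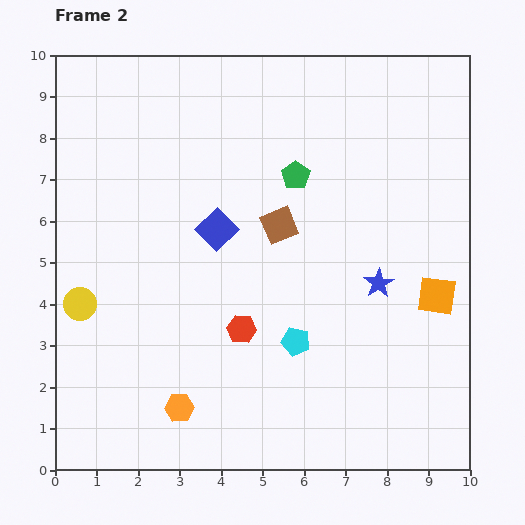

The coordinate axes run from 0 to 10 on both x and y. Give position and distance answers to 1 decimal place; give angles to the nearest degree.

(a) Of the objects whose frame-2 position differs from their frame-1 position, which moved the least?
the orange hexagon

(moved 1.3)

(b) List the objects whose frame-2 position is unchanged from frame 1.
the cyan pentagon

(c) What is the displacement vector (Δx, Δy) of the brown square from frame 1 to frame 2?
(-1.9, 0.1)

The brown square was at (7.3, 5.8) in frame 1 and (5.4, 5.9) in frame 2.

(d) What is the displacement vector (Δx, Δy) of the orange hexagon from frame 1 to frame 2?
(1.2, -0.6)

The orange hexagon was at (1.8, 2.1) in frame 1 and (3.0, 1.5) in frame 2.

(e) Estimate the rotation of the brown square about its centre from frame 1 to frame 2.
35° counter-clockwise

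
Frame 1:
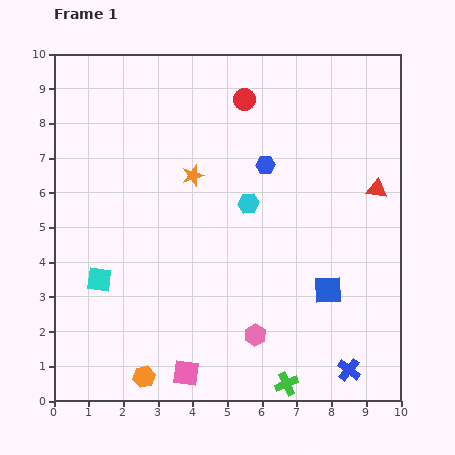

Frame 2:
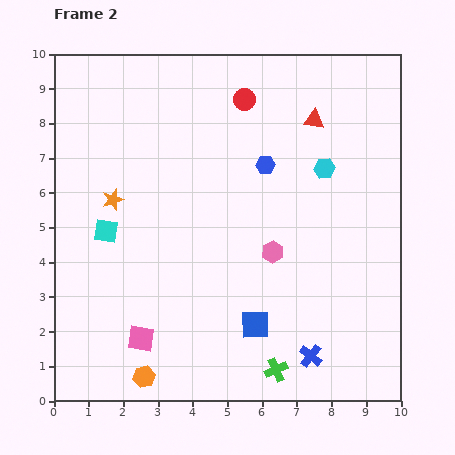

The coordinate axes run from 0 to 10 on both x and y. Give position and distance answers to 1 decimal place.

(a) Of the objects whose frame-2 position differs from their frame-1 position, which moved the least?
the green cross

(moved 0.5)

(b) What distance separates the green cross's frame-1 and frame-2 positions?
0.5

The green cross moved from (6.7, 0.5) to (6.4, 0.9), a distance of √(0.3² + 0.4²) ≈ 0.5.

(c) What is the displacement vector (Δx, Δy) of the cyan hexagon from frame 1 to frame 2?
(2.2, 1.0)

The cyan hexagon was at (5.6, 5.7) in frame 1 and (7.8, 6.7) in frame 2.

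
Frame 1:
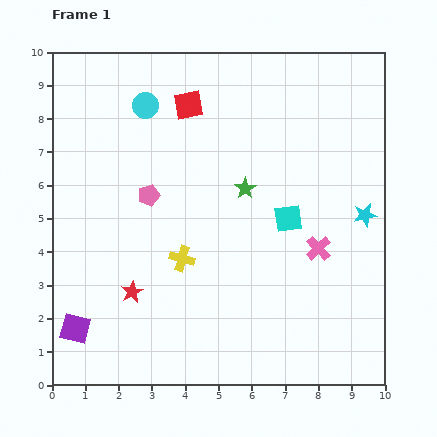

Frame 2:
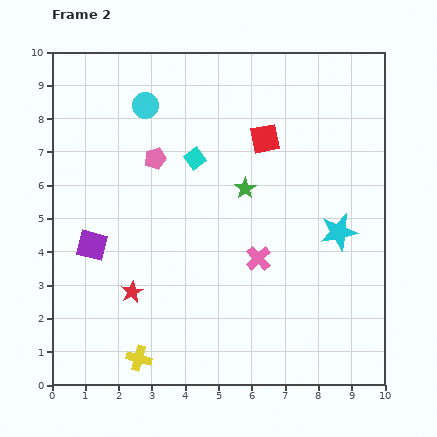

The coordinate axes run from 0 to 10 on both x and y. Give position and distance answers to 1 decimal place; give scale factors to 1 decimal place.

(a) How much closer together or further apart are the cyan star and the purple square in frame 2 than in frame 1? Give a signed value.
-1.9

Distance in frame 1: 9.3. Distance in frame 2: 7.4.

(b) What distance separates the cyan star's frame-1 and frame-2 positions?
0.9

The cyan star moved from (9.4, 5.1) to (8.6, 4.6), a distance of √(0.8² + 0.5²) ≈ 0.9.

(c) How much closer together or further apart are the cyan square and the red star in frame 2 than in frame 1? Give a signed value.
-0.8

Distance in frame 1: 5.2. Distance in frame 2: 4.4.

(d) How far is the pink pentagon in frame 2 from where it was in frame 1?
1.1

The pink pentagon moved from (2.9, 5.7) to (3.1, 6.8), a distance of √(0.2² + 1.1²) ≈ 1.1.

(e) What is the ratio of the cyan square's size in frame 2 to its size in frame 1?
0.7×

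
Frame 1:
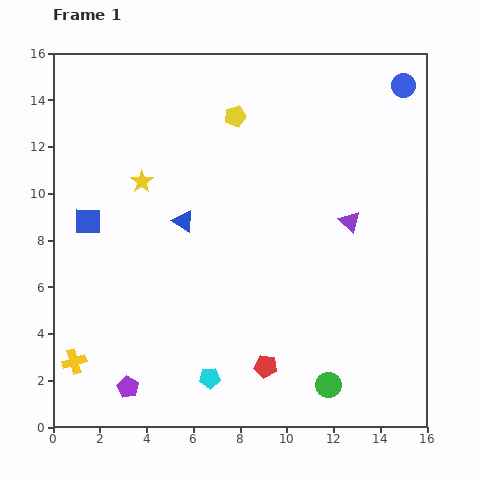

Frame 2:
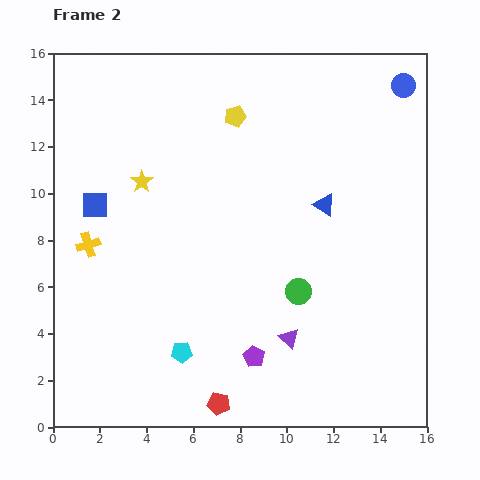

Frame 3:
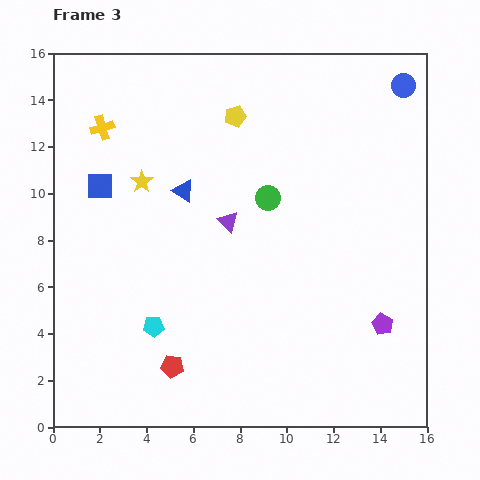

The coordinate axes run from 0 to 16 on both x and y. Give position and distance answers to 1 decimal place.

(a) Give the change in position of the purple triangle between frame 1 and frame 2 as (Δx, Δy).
(-2.6, -5.0)

The purple triangle was at (12.7, 8.8) in frame 1 and (10.1, 3.8) in frame 2.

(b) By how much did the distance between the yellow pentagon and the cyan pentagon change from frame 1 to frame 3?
-1.6

Distance in frame 1: 11.3. Distance in frame 3: 9.7.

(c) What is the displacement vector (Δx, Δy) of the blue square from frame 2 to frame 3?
(0.2, 0.8)

The blue square was at (1.8, 9.5) in frame 2 and (2.0, 10.3) in frame 3.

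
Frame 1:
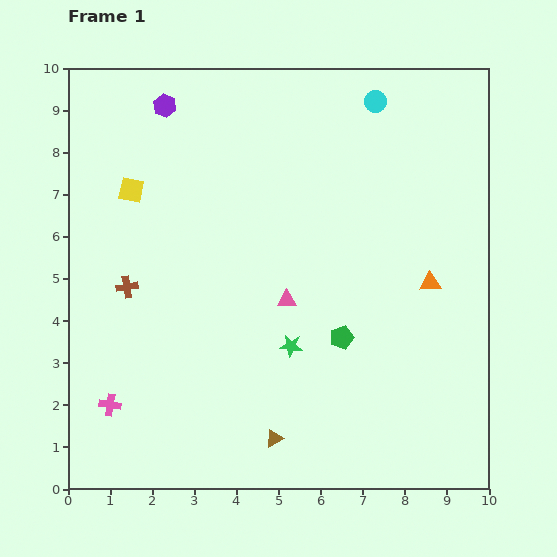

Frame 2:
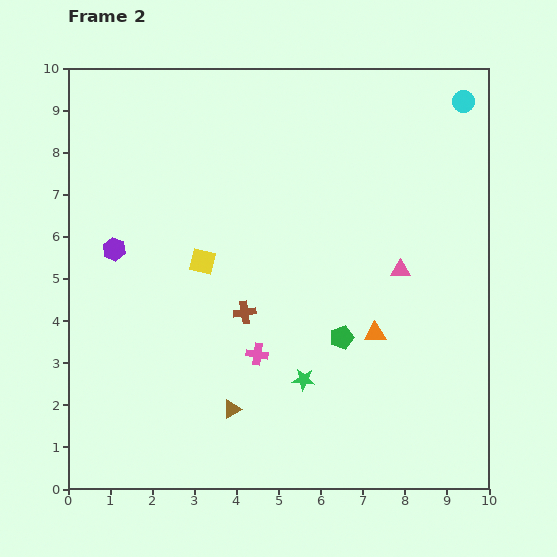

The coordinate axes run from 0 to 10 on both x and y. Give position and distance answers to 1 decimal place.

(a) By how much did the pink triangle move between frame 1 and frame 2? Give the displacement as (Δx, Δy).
(2.7, 0.7)

The pink triangle was at (5.2, 4.5) in frame 1 and (7.9, 5.2) in frame 2.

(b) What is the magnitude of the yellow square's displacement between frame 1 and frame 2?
2.4

The yellow square moved from (1.5, 7.1) to (3.2, 5.4), a distance of √(1.7² + 1.7²) ≈ 2.4.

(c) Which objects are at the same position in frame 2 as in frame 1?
the green pentagon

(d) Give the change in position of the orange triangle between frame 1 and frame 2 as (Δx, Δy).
(-1.3, -1.2)

The orange triangle was at (8.6, 4.9) in frame 1 and (7.3, 3.7) in frame 2.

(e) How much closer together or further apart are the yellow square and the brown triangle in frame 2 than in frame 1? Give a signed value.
-3.2

Distance in frame 1: 6.8. Distance in frame 2: 3.6.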